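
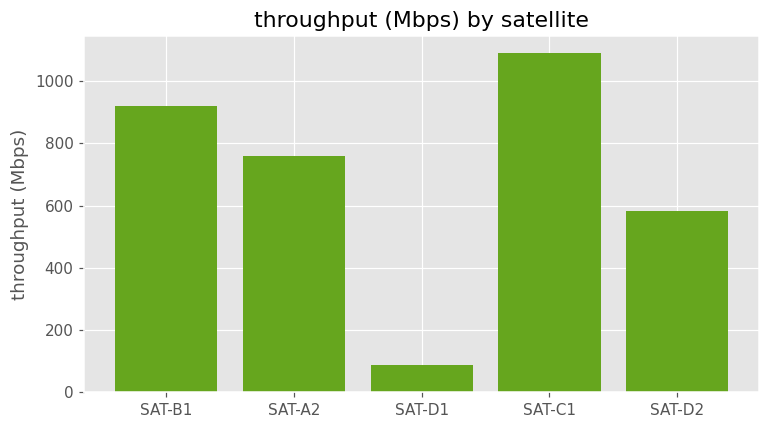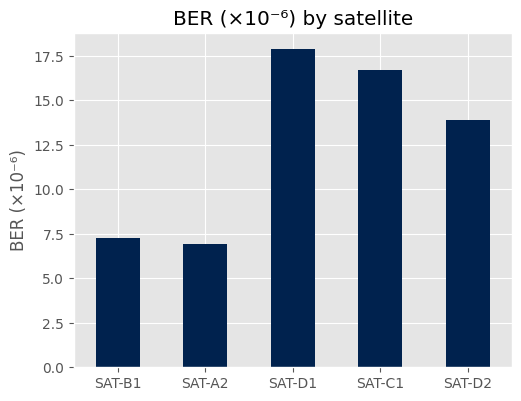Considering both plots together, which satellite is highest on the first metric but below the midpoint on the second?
SAT-B1

Chart 2 median BER (×10⁻⁶) ≈ 14; below-median satellites: SAT-B1, SAT-A2. Among those, SAT-B1 has the highest throughput (Mbps) (≈ 900).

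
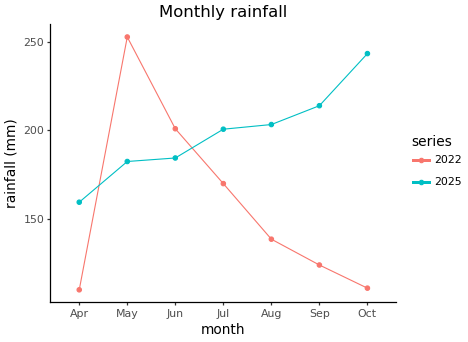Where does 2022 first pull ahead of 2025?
Apr: 2022 ≈ 100 vs 2025 ≈ 160 (not yet); May: 2022 ≈ 260 vs 2025 ≈ 180 (first crossover).

May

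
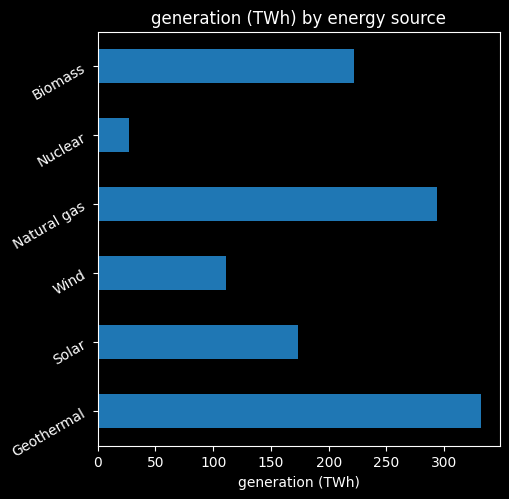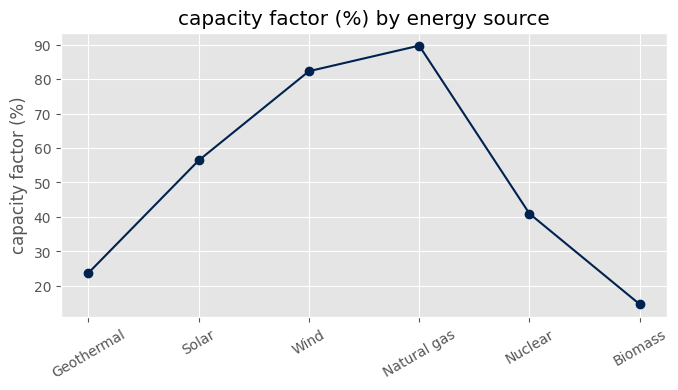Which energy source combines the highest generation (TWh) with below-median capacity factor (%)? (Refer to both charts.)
Chart 2 median capacity factor (%) ≈ 50; below-median energy sources: Geothermal, Nuclear, Biomass. Among those, Geothermal has the highest generation (TWh) (≈ 350).

Geothermal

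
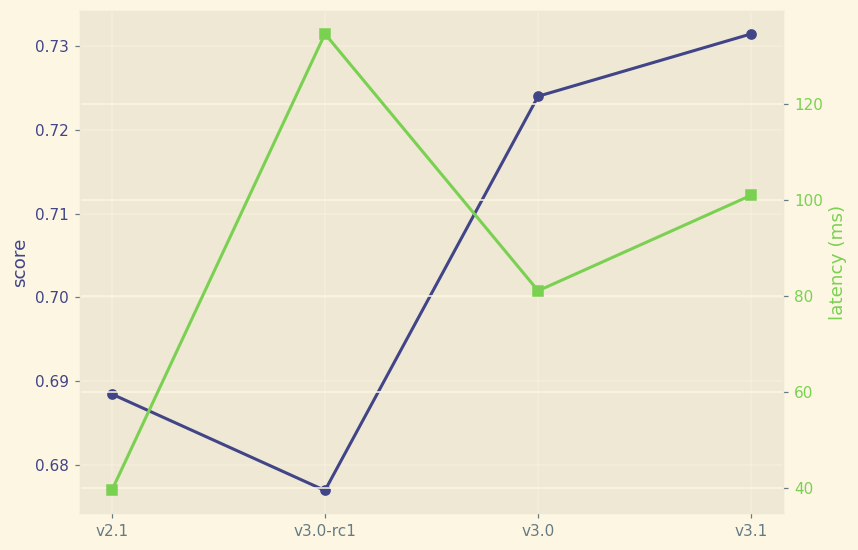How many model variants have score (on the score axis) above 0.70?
2

Above 0.70: v3.0, v3.1.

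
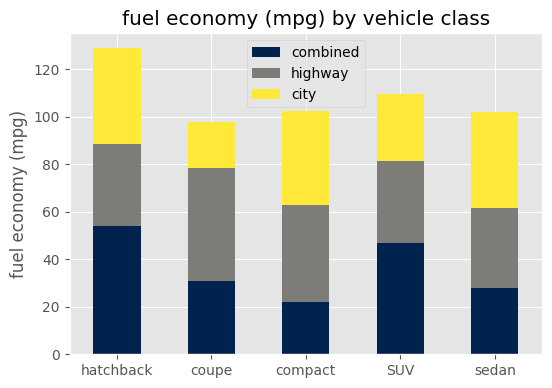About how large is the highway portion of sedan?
highway top ≈ 60, bottom ≈ 20; segment ≈ 40.

≈ 40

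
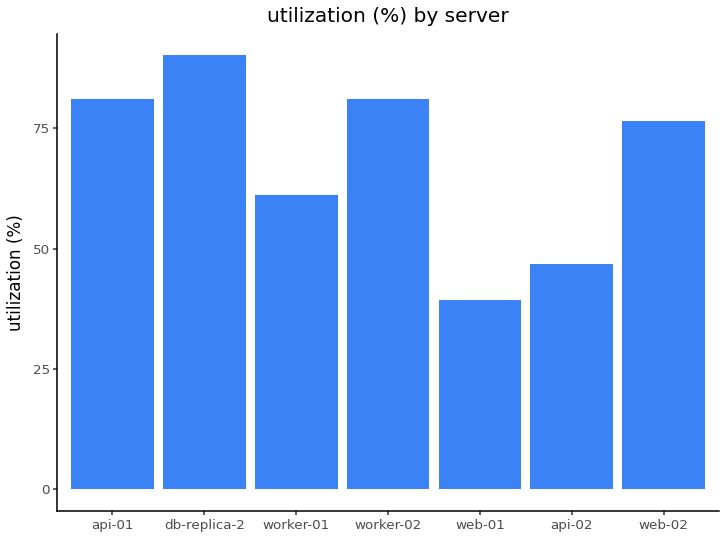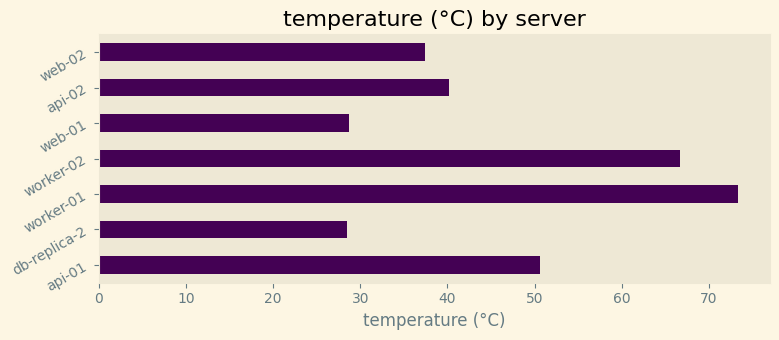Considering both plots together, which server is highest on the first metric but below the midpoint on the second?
Chart 2 median temperature (°C) ≈ 40; below-median servers: db-replica-2, web-01, web-02. Among those, db-replica-2 has the highest utilization (%) (≈ 90).

db-replica-2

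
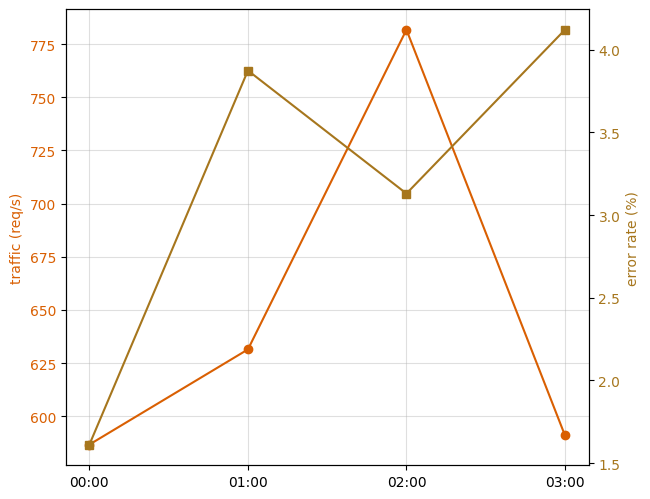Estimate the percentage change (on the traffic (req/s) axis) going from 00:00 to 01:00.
≈ +10.3%

00:00 ≈ 580, 01:00 ≈ 640; (640 − 580) / 580 ≈ +10.3%.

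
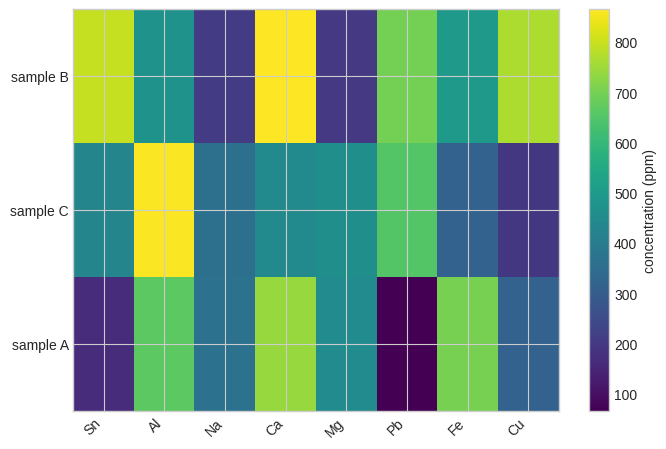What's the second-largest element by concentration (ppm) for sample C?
Pb

Top 3 for sample C: Al ≈ 900, Pb ≈ 700, Mg ≈ 500.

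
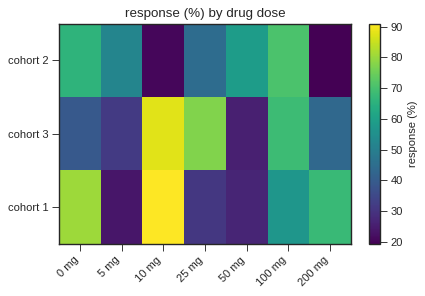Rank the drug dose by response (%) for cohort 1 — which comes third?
Top 4 for cohort 1: 10 mg ≈ 90, 0 mg ≈ 80, 200 mg ≈ 70, 100 mg ≈ 60.

200 mg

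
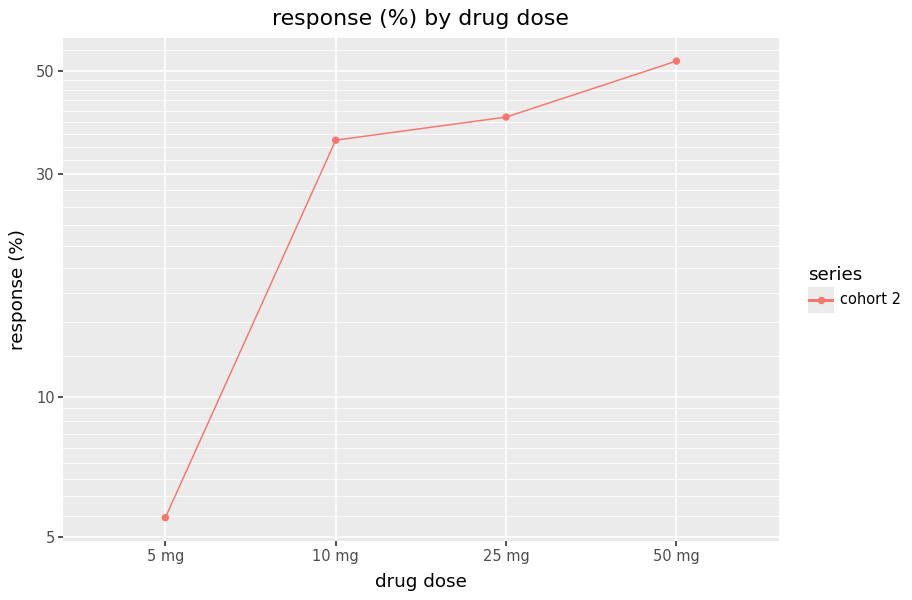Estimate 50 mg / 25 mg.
50 mg ≈ 55, 25 mg ≈ 40; 55/40 ≈ 1.38.

≈ 1.38×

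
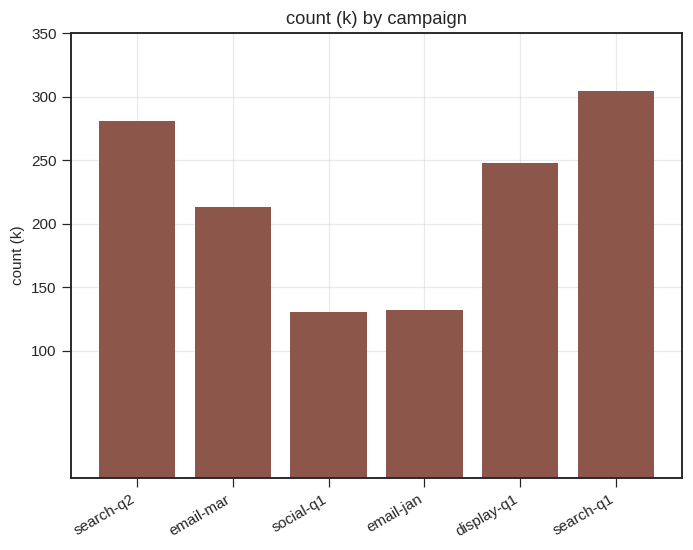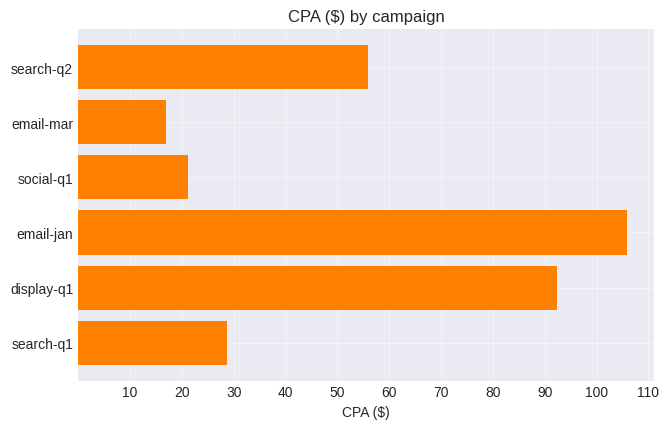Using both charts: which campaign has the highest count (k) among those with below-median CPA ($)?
search-q1

Chart 2 median CPA ($) ≈ 40; below-median campaigns: email-mar, social-q1, search-q1. Among those, search-q1 has the highest count (k) (≈ 300).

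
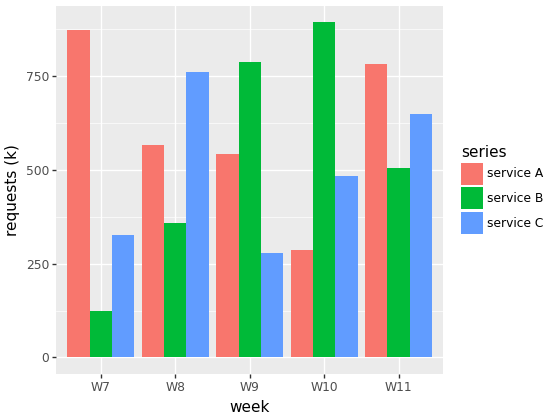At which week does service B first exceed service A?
W8: service B ≈ 400 vs service A ≈ 600 (not yet); W9: service B ≈ 800 vs service A ≈ 500 (first crossover).

W9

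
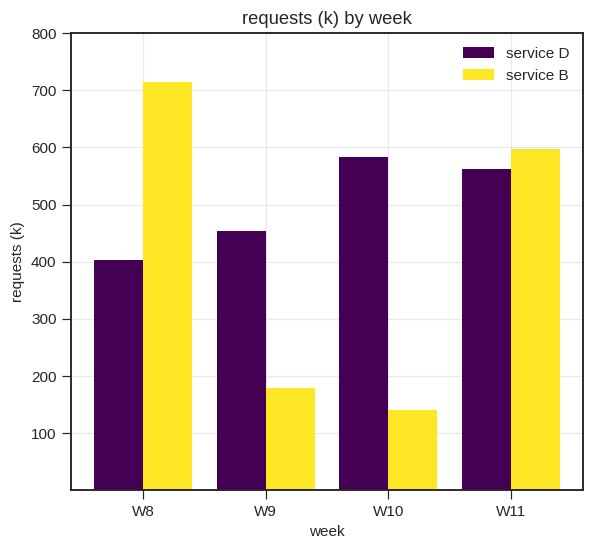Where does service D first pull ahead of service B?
W9

W8: service D ≈ 400 vs service B ≈ 700 (not yet); W9: service D ≈ 500 vs service B ≈ 200 (first crossover).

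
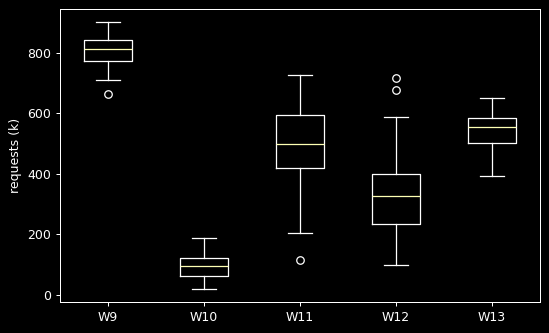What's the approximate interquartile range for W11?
Q3 ≈ 600, Q1 ≈ 400; IQR ≈ 200.

≈ 200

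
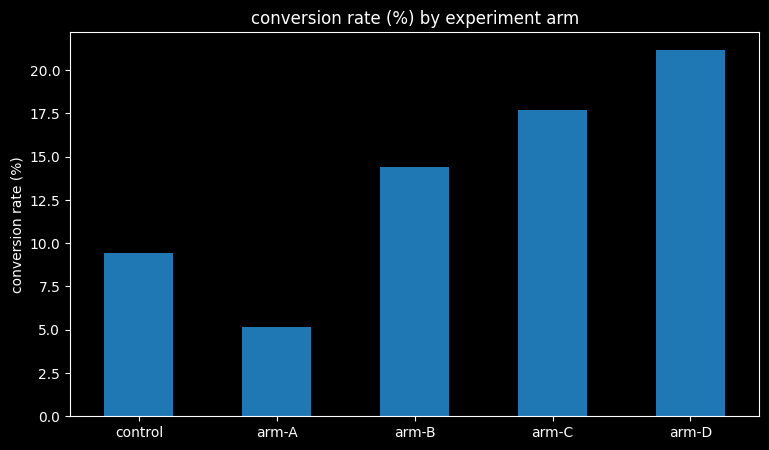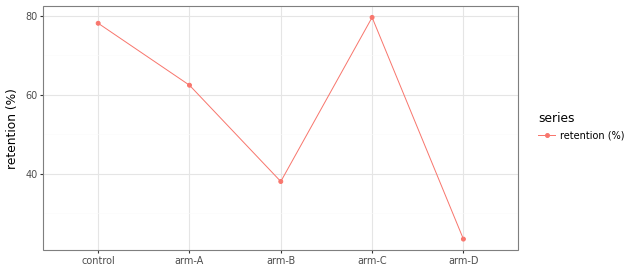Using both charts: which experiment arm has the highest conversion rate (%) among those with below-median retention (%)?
arm-D

Chart 2 median retention (%) ≈ 60; below-median experiment arms: arm-B, arm-D. Among those, arm-D has the highest conversion rate (%) (≈ 22).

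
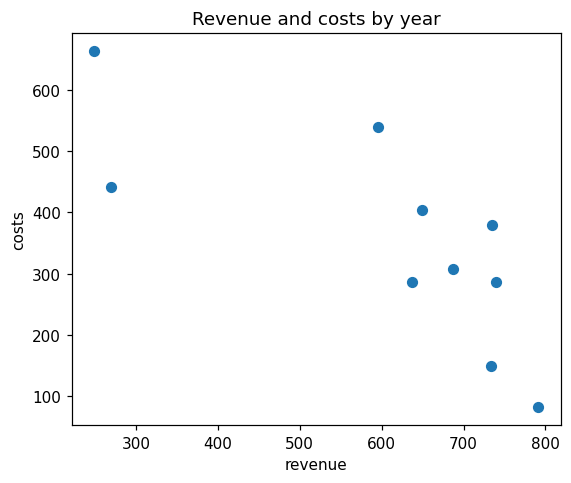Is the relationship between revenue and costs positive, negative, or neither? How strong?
negative, strong

Points are negatively correlated; strong (|r| ≈ 0.8).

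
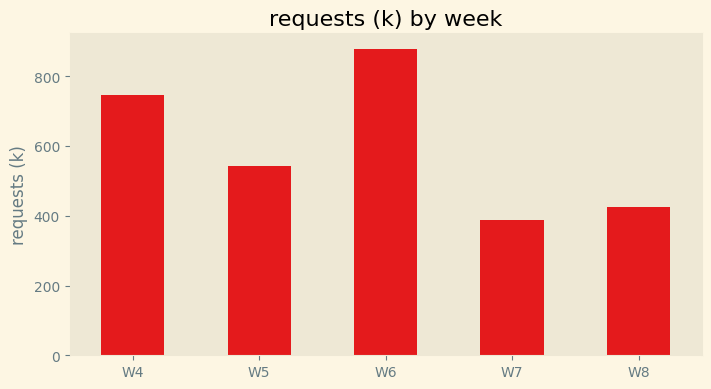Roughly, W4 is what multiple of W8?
W4 ≈ 700, W8 ≈ 400; 700/400 ≈ 1.75.

≈ 1.75×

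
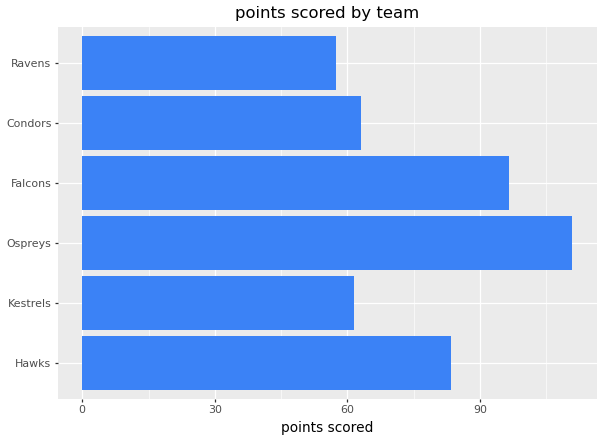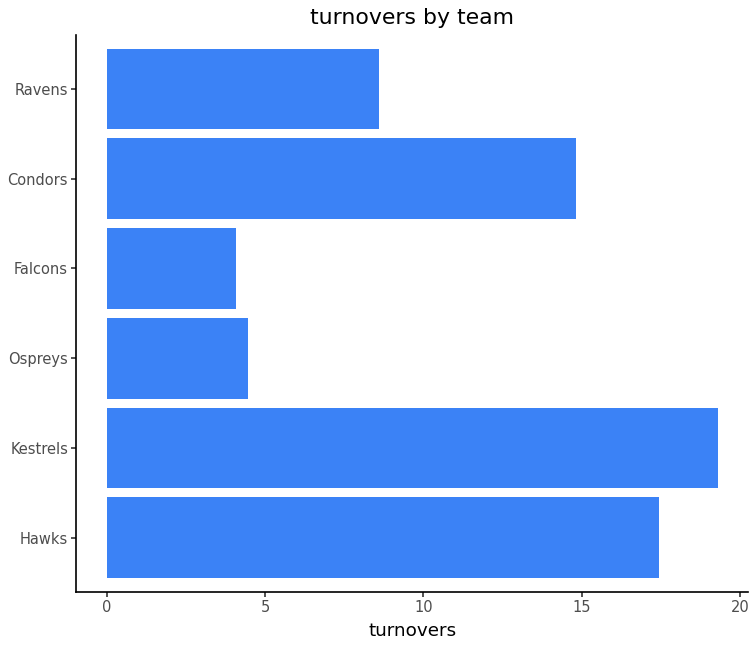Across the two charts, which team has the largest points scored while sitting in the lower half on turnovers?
Ospreys

Chart 2 median turnovers ≈ 12; below-median teams: Ospreys, Falcons, Ravens. Among those, Ospreys has the highest points scored (≈ 120).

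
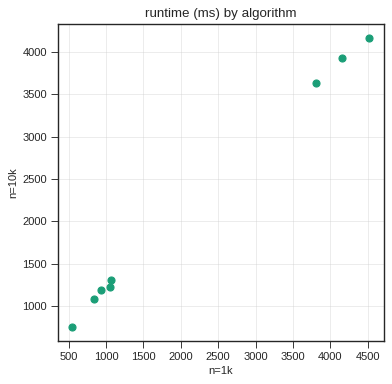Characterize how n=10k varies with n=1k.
positive, strong

Points are positively correlated; strong (|r| ≈ 1.0).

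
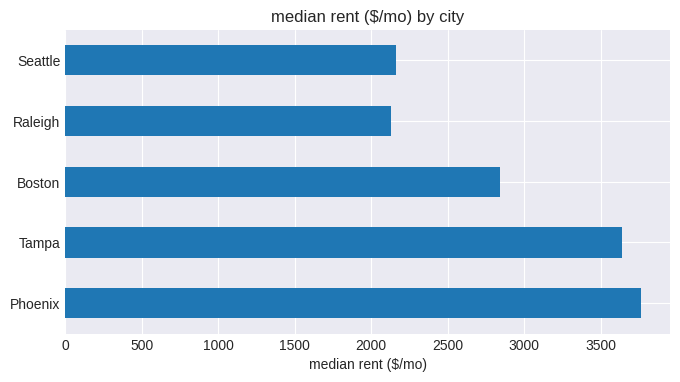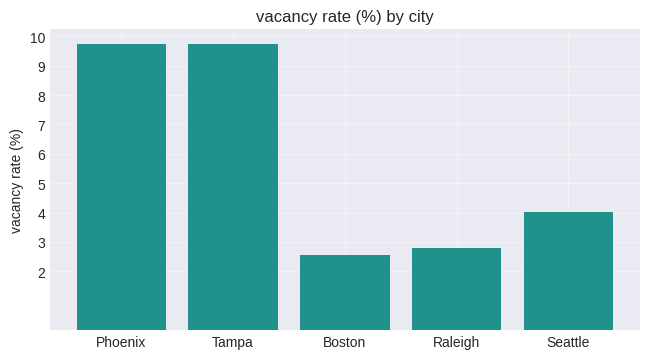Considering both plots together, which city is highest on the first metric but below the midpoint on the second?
Boston

Chart 2 median vacancy rate (%) ≈ 4; below-median cities: Boston, Raleigh. Among those, Boston has the highest median rent ($/mo) (≈ 3000).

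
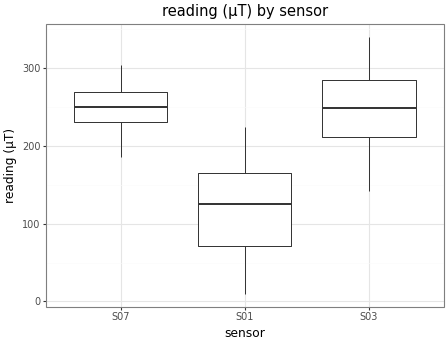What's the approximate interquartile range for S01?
≈ 80

Q3 ≈ 160, Q1 ≈ 80; IQR ≈ 80.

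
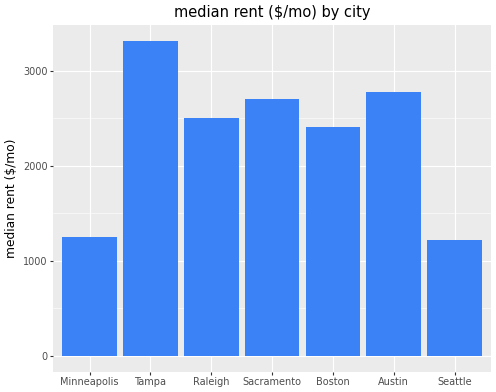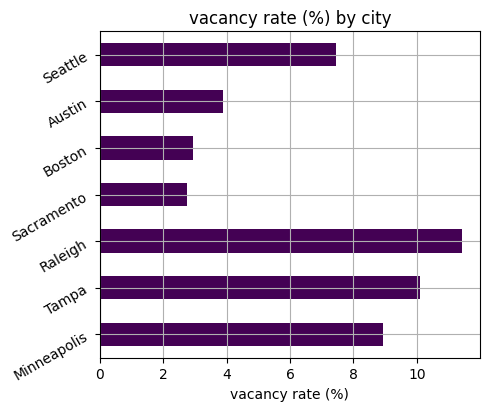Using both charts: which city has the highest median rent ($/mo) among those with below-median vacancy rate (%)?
Austin

Chart 2 median vacancy rate (%) ≈ 8; below-median cities: Sacramento, Boston, Austin. Among those, Austin has the highest median rent ($/mo) (≈ 3000).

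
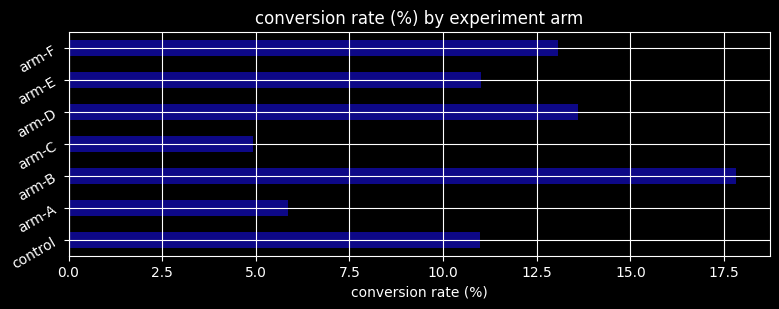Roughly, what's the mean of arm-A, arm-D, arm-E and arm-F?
≈ 12

(6 + 14 + 12 + 14) / 4 ≈ 12.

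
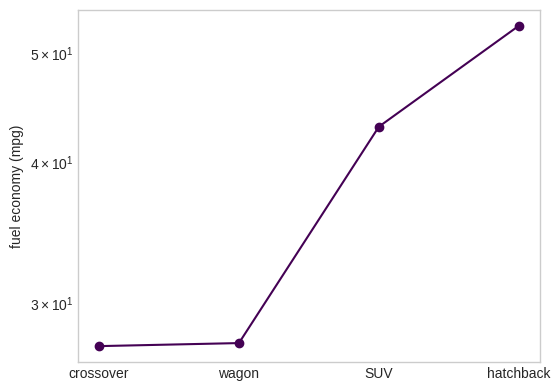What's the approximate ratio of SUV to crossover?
SUV ≈ 45, crossover ≈ 25; 45/25 ≈ 1.8.

≈ 1.8×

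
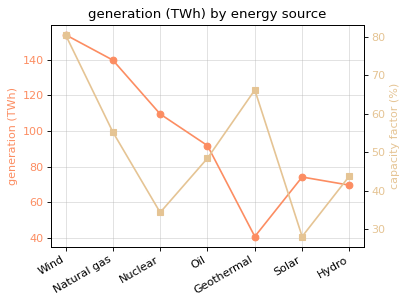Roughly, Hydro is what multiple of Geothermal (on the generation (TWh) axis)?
≈ 1.75×

Hydro ≈ 70, Geothermal ≈ 40; 70/40 ≈ 1.75.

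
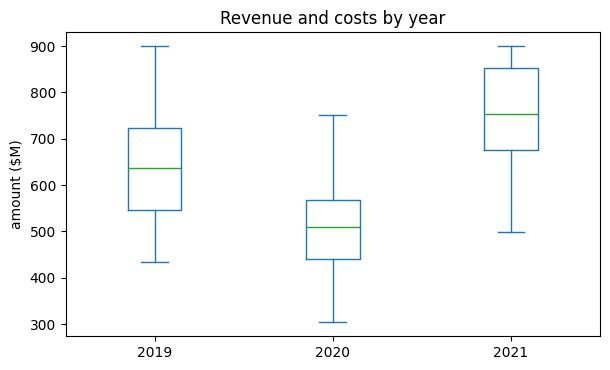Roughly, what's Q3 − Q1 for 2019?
≈ 150

Q3 ≈ 700, Q1 ≈ 550; IQR ≈ 150.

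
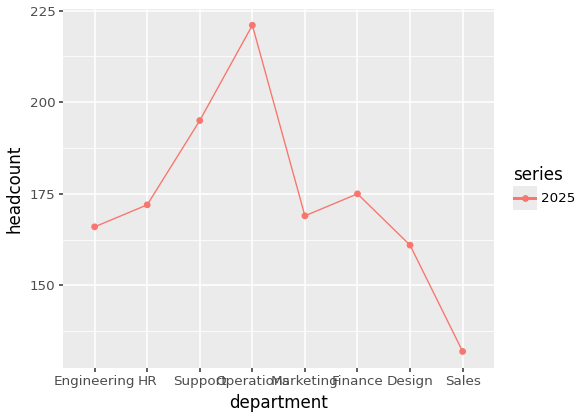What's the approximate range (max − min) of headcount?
Max Operations ≈ 220, min Sales ≈ 130; range ≈ 90.

≈ 90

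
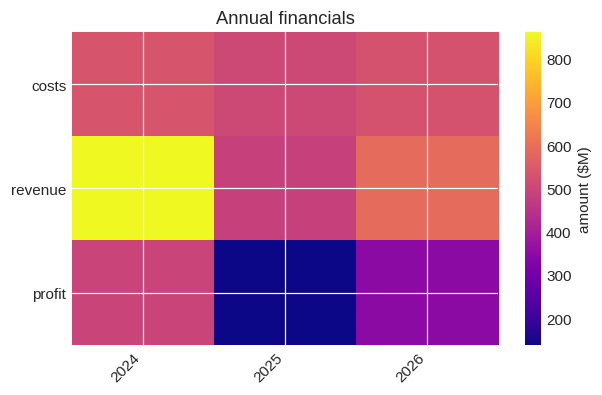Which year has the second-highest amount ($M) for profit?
Top 3 for profit: 2024 ≈ 500, 2026 ≈ 300, 2025 ≈ 100.

2026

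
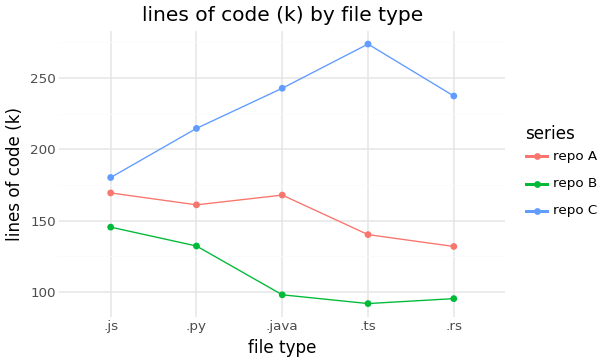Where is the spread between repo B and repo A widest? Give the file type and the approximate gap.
.java: repo B ≈ 100, repo A ≈ 160 → gap ≈ 60. Next-largest (.ts) is only ≈ 40.

.java, ≈ 60 k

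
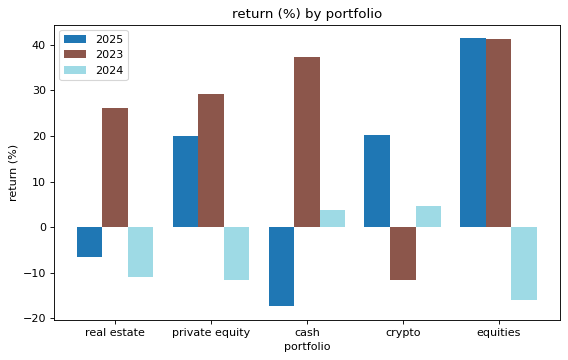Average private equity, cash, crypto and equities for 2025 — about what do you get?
(20 + -15 + 20 + 40) / 4 ≈ 16.

≈ 16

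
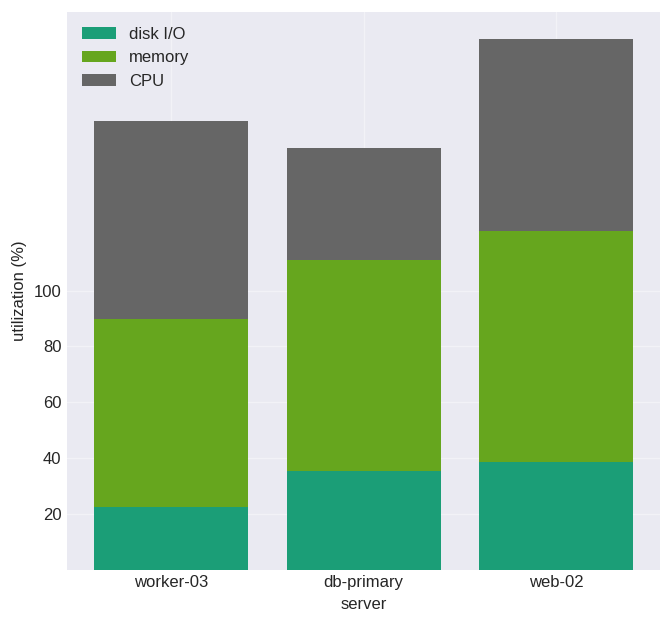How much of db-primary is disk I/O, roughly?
disk I/O top ≈ 40, bottom ≈ 0; segment ≈ 40.

≈ 40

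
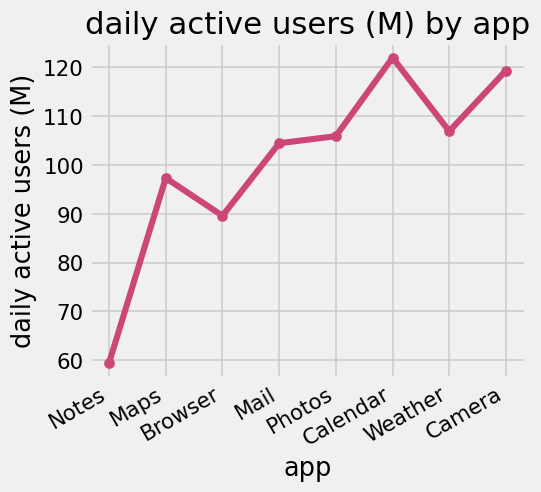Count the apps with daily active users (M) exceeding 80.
Above 80: Maps, Browser, Mail, Photos, Calendar, Weather, Camera.

7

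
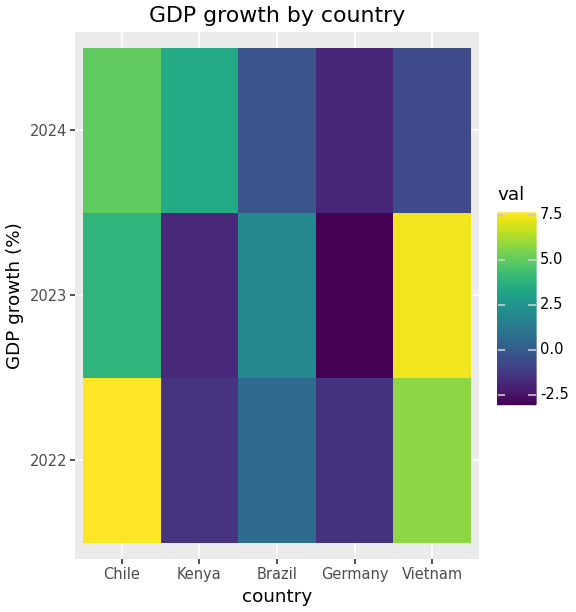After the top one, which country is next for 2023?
Top 3 for 2023: Vietnam ≈ 7, Chile ≈ 4, Brazil ≈ 2.

Chile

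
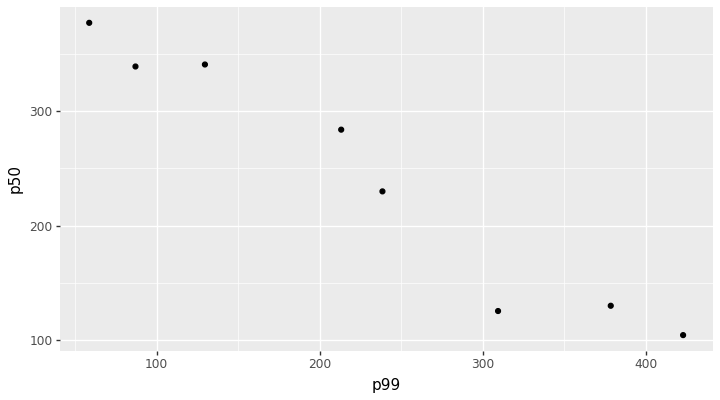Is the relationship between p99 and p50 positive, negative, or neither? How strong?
negative, strong

Points are negatively correlated; strong (|r| ≈ 1.0).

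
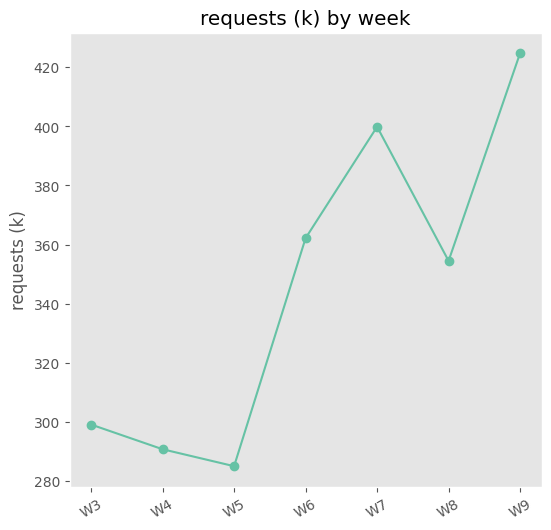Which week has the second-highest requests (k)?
Top 3: W9 ≈ 420, W7 ≈ 400, W6 ≈ 360.

W7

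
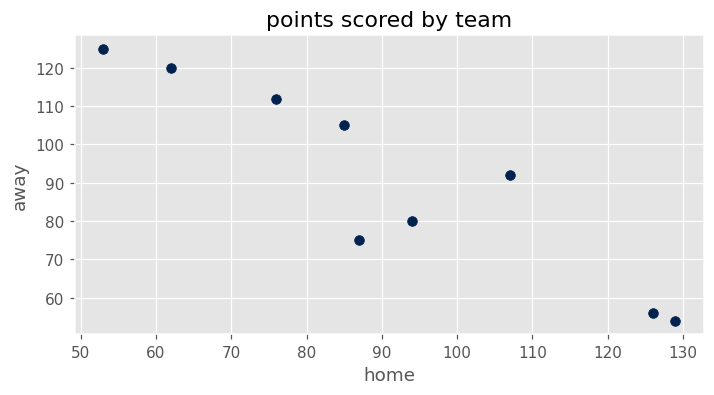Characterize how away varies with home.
negative, strong

Points are negatively correlated; strong (|r| ≈ 0.9).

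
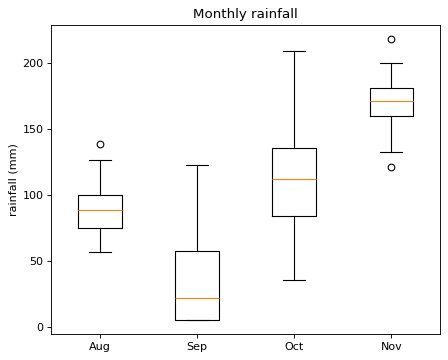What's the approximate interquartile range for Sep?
Q3 ≈ 60, Q1 ≈ 0; IQR ≈ 60.

≈ 60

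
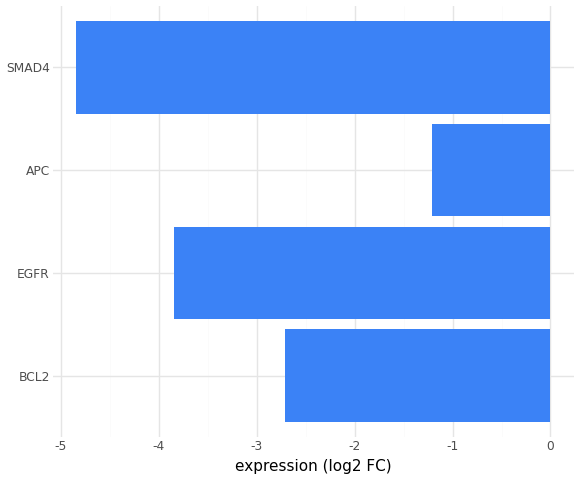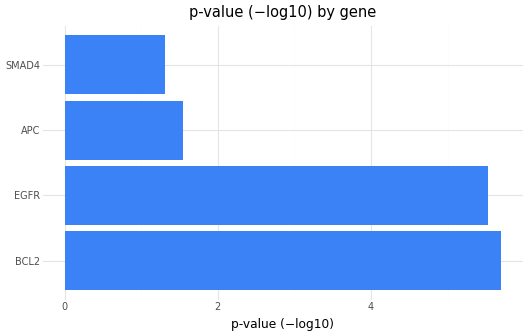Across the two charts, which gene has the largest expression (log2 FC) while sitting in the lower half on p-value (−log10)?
APC

Chart 2 median p-value (−log10) ≈ 4; below-median genes: APC, SMAD4. Among those, APC has the highest expression (log2 FC) (≈ -1).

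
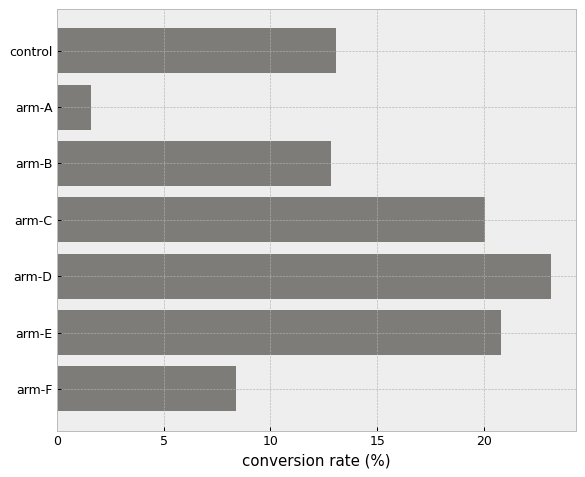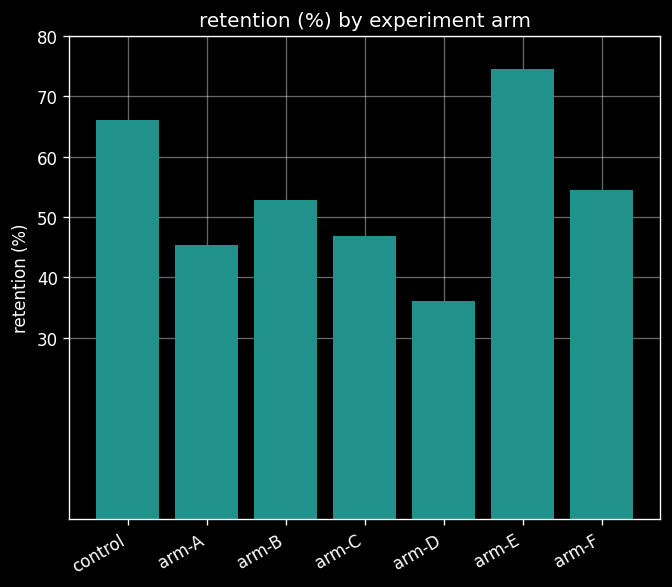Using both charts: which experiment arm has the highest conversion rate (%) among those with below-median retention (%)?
Chart 2 median retention (%) ≈ 50; below-median experiment arms: arm-A, arm-C, arm-D. Among those, arm-D has the highest conversion rate (%) (≈ 25).

arm-D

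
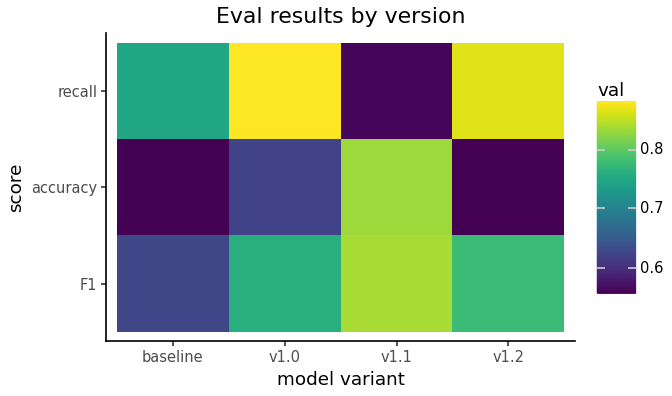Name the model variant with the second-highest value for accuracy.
v1.0

Top 3 for accuracy: v1.1 ≈ 0.85, v1.0 ≈ 0.60, baseline ≈ 0.55.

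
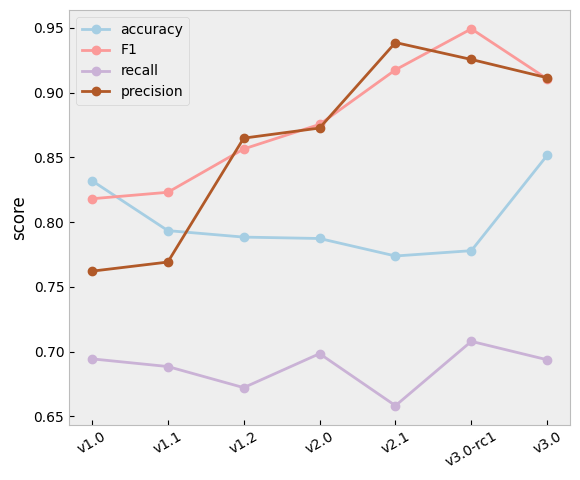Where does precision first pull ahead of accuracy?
v1.1: precision ≈ 0.75 vs accuracy ≈ 0.80 (not yet); v1.2: precision ≈ 0.85 vs accuracy ≈ 0.80 (first crossover).

v1.2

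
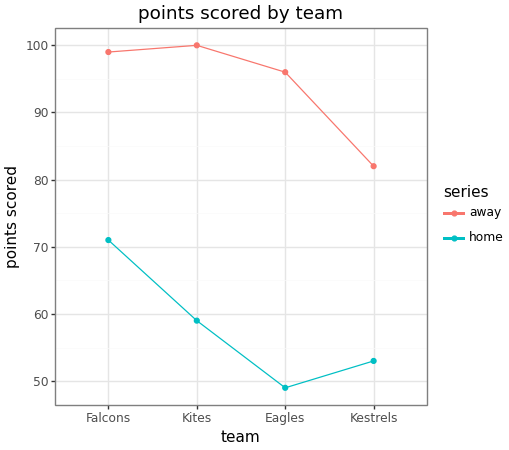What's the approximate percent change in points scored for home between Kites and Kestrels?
Kites ≈ 60, Kestrels ≈ 55; (55 − 60) / 60 ≈ -8.3%.

≈ -8.3%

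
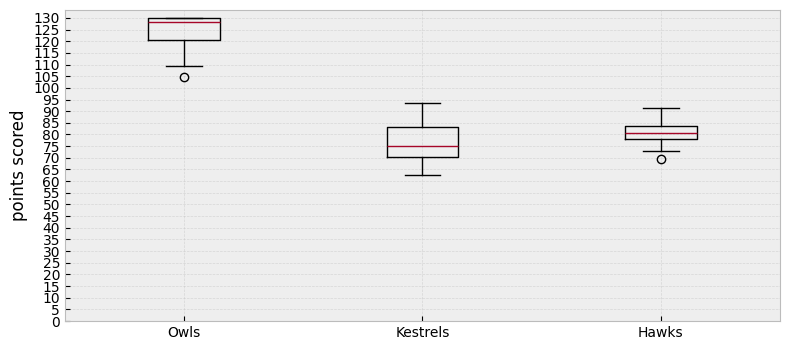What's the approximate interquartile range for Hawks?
Q3 ≈ 85, Q1 ≈ 80; IQR ≈ 5.

≈ 5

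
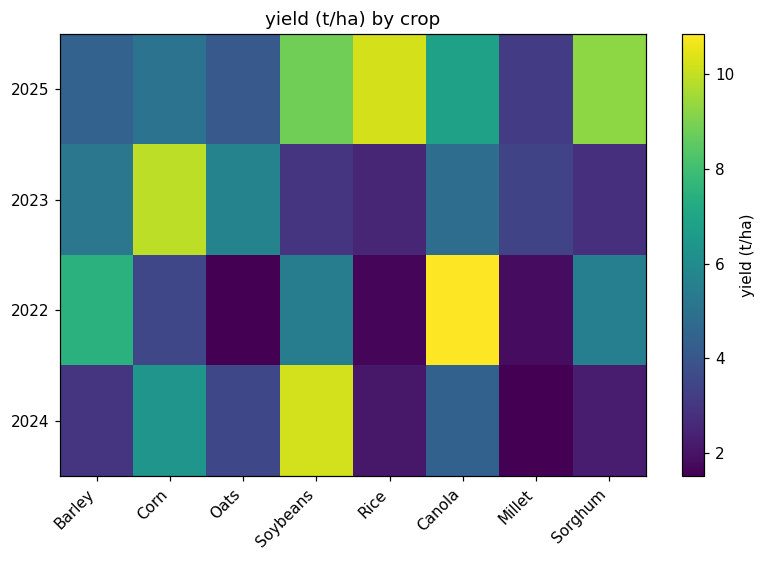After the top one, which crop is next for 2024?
Top 3 for 2024: Soybeans ≈ 10, Corn ≈ 6, Canola ≈ 4.

Corn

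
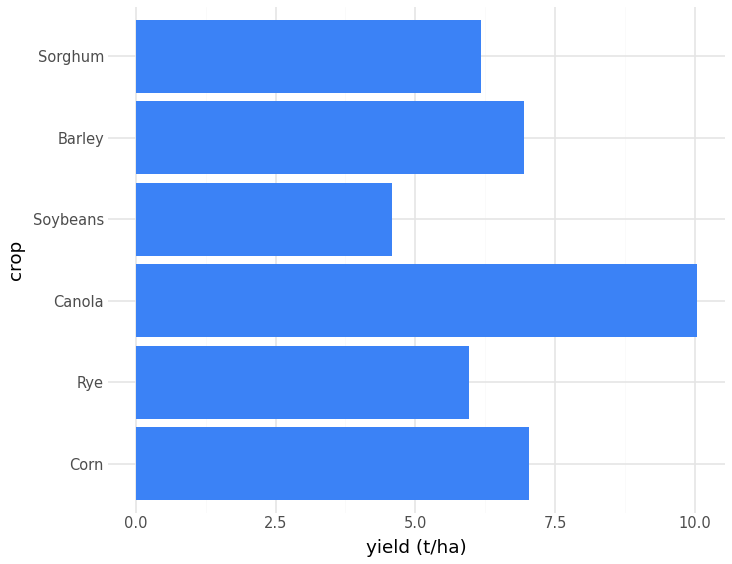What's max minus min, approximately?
Max Canola ≈ 10, min Soybeans ≈ 5; range ≈ 5.

≈ 5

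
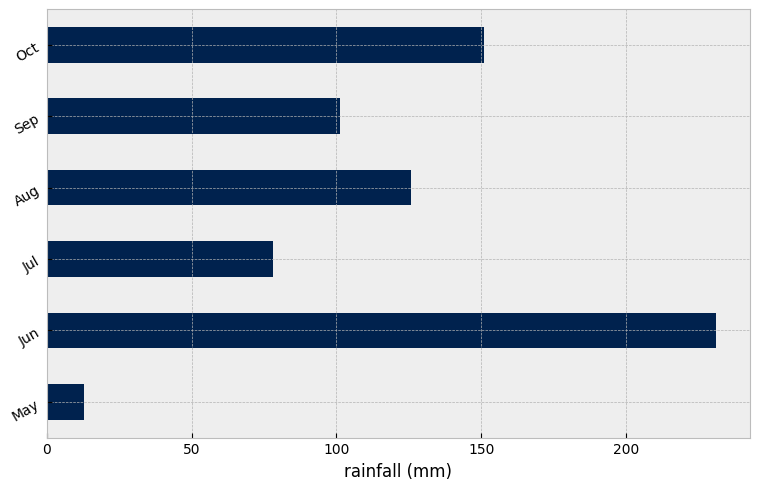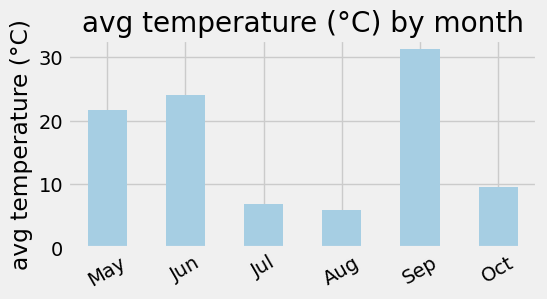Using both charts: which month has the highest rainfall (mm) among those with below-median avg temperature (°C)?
Chart 2 median avg temperature (°C) ≈ 15; below-median months: Jul, Aug, Oct. Among those, Oct has the highest rainfall (mm) (≈ 150).

Oct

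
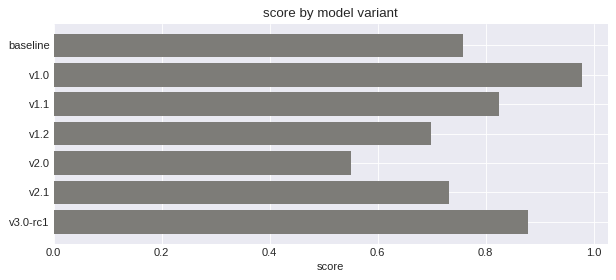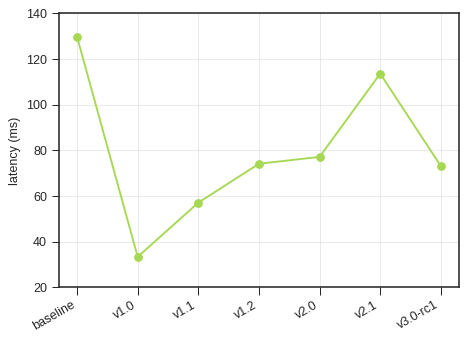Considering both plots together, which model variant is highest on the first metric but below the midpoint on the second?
Chart 2 median latency (ms) ≈ 80; below-median model variants: v1.0, v1.1, v3.0-rc1. Among those, v1.0 has the highest score (≈ 1).

v1.0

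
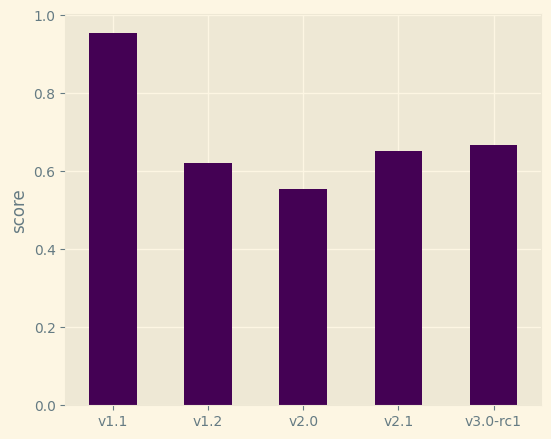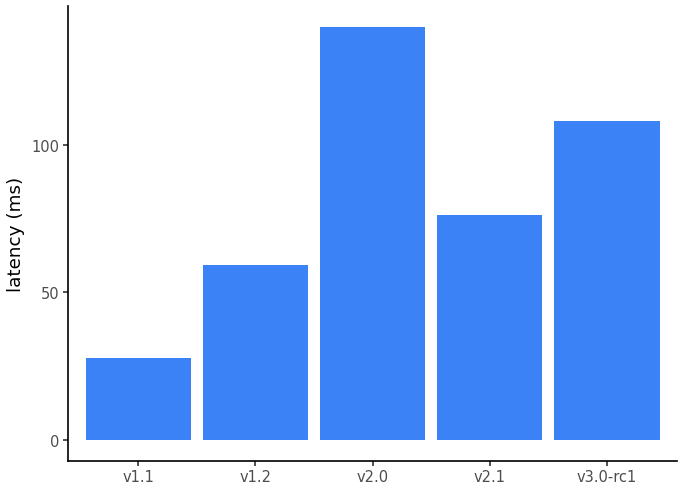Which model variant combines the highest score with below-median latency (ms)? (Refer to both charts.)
v1.1

Chart 2 median latency (ms) ≈ 80; below-median model variants: v1.1, v1.2. Among those, v1.1 has the highest score (≈ 1).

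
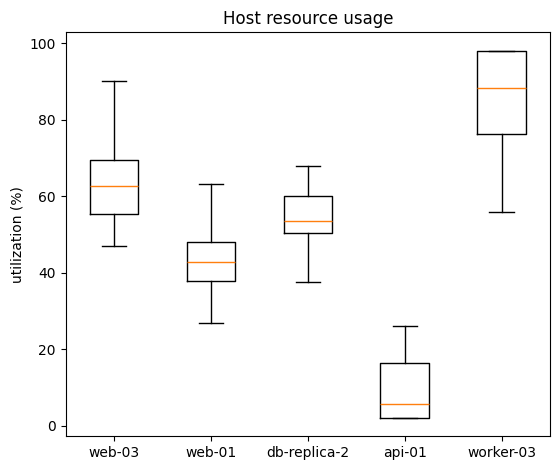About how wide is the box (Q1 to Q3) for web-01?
≈ 10

Q3 ≈ 50, Q1 ≈ 40; IQR ≈ 10.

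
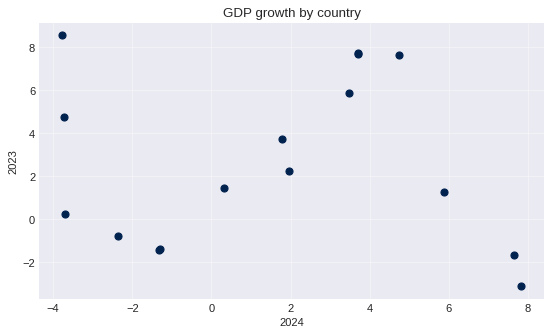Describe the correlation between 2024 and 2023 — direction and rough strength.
Points are roughly uncorrelated; weak (|r| ≈ 0.1).

no clear correlation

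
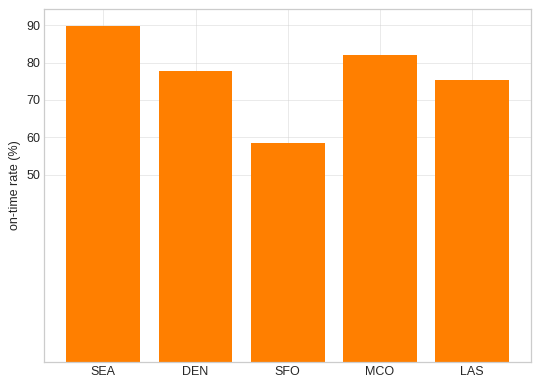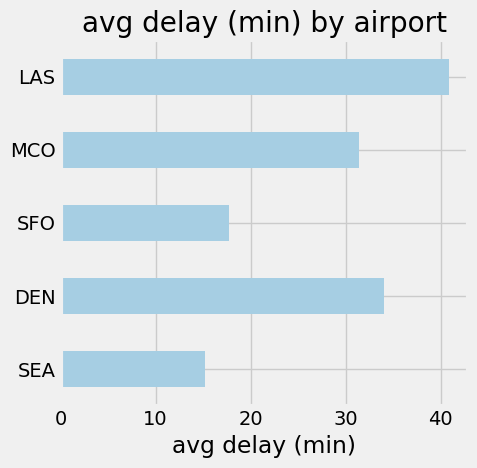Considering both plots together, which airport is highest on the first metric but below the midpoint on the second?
SEA

Chart 2 median avg delay (min) ≈ 30; below-median airports: SEA, SFO. Among those, SEA has the highest on-time rate (%) (≈ 90).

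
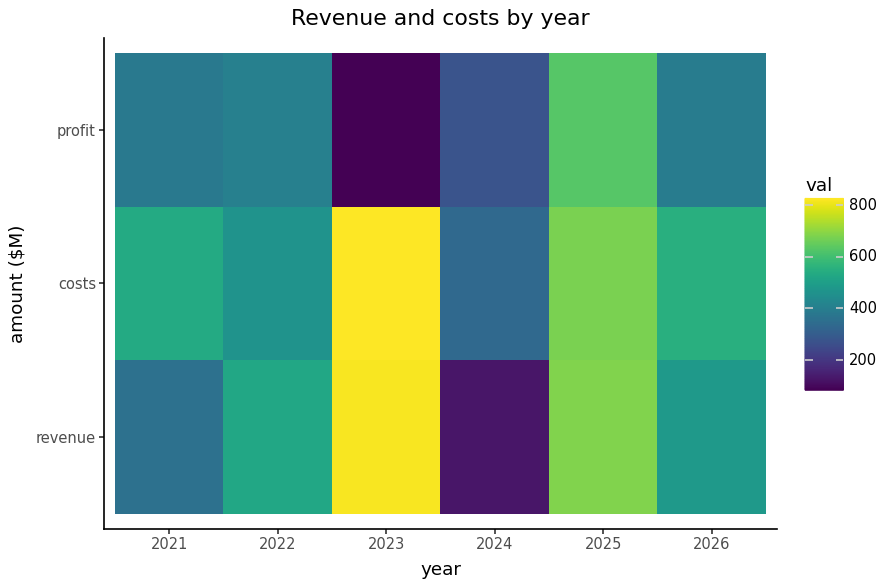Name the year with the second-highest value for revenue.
2025

Top 3 for revenue: 2023 ≈ 800, 2025 ≈ 700, 2022 ≈ 500.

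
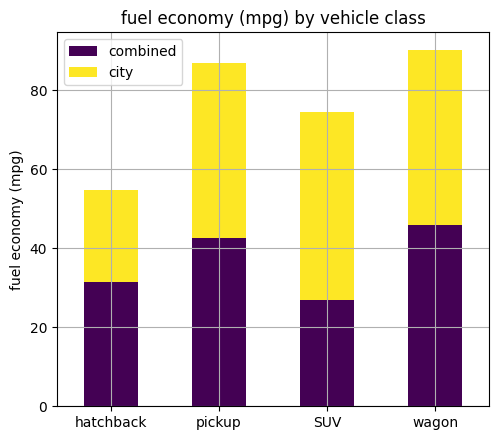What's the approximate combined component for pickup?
combined top ≈ 40, bottom ≈ 0; segment ≈ 40.

≈ 40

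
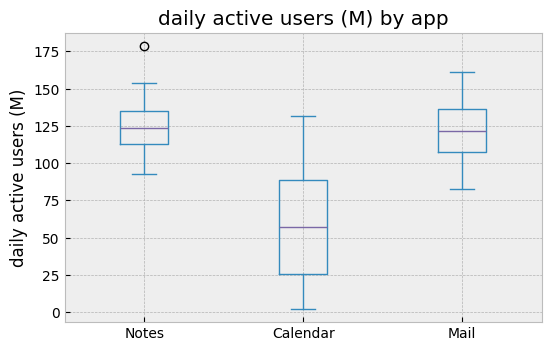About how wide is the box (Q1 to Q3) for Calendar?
Q3 ≈ 90, Q1 ≈ 25; IQR ≈ 65.

≈ 65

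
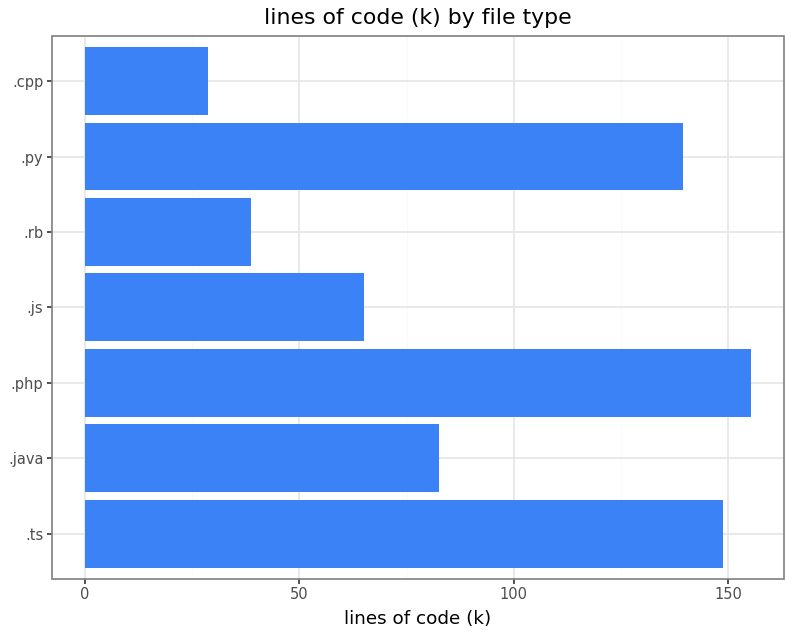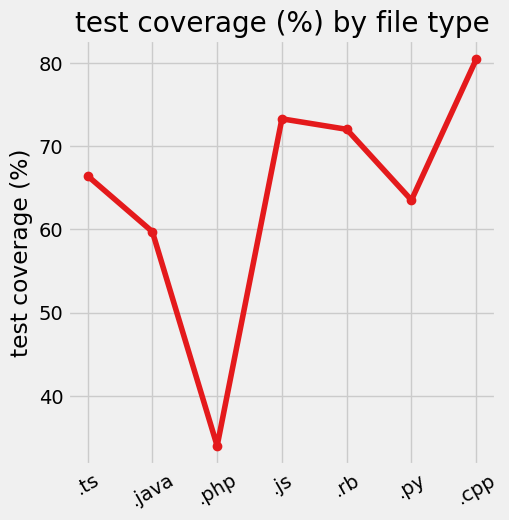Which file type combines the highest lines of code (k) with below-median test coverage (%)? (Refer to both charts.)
.php

Chart 2 median test coverage (%) ≈ 70; below-median file types: .java, .php, .py. Among those, .php has the highest lines of code (k) (≈ 160).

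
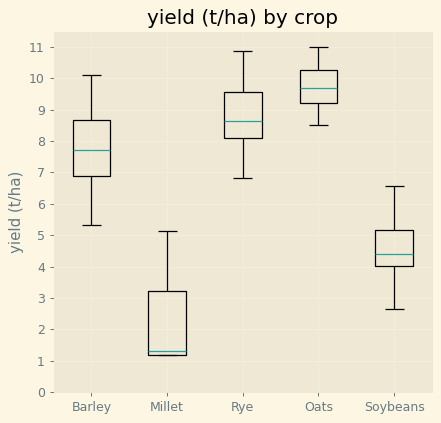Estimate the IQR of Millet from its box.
≈ 2

Q3 ≈ 3, Q1 ≈ 1; IQR ≈ 2.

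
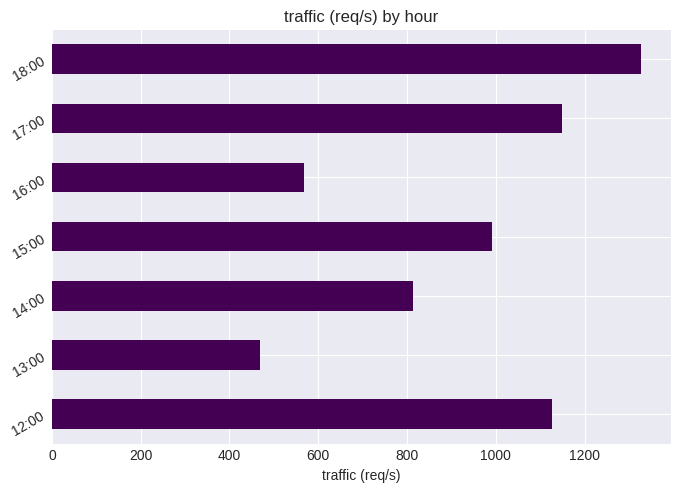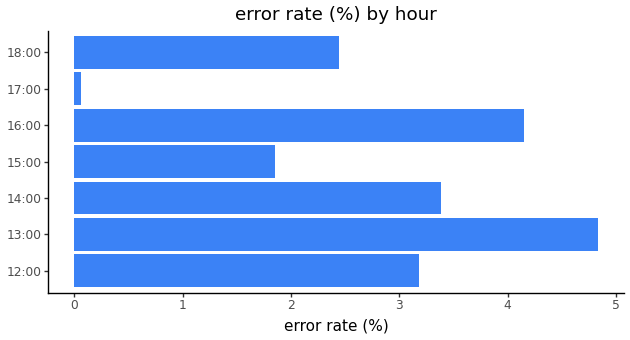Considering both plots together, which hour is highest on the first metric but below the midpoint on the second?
18:00

Chart 2 median error rate (%) ≈ 3; below-median hours: 15:00, 17:00, 18:00. Among those, 18:00 has the highest traffic (req/s) (≈ 1400).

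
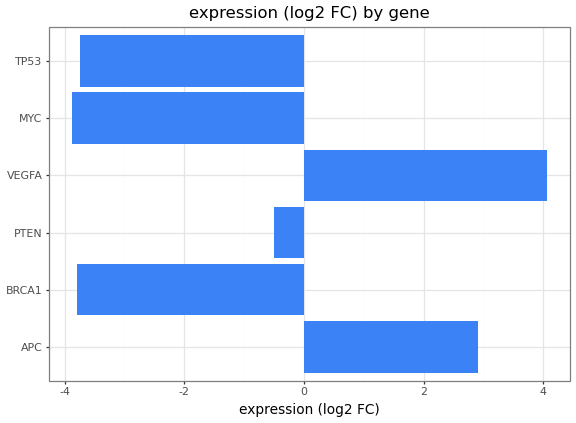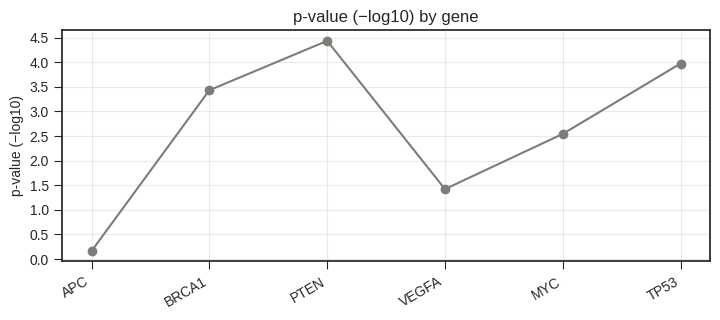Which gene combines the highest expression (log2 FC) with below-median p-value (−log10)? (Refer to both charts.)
Chart 2 median p-value (−log10) ≈ 3; below-median genes: APC, VEGFA, MYC. Among those, VEGFA has the highest expression (log2 FC) (≈ 4).

VEGFA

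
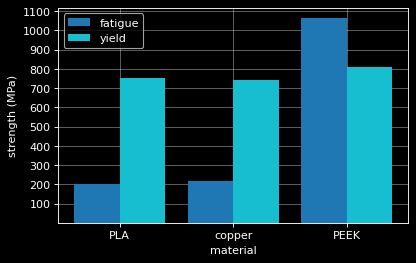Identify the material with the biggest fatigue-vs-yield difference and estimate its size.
PLA, ≈ 600 MPa

PLA: fatigue ≈ 200, yield ≈ 800 → gap ≈ 600. Next-largest (copper) is only ≈ 500.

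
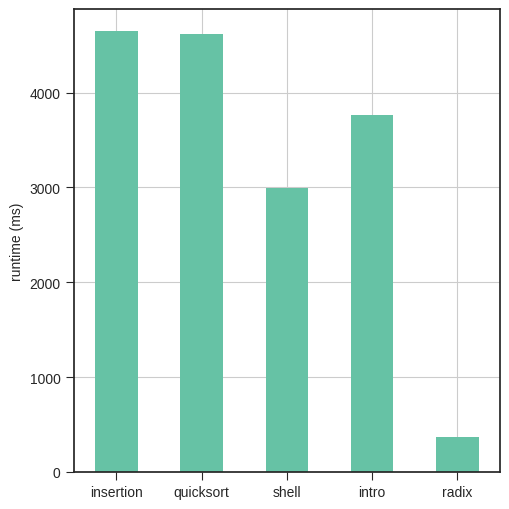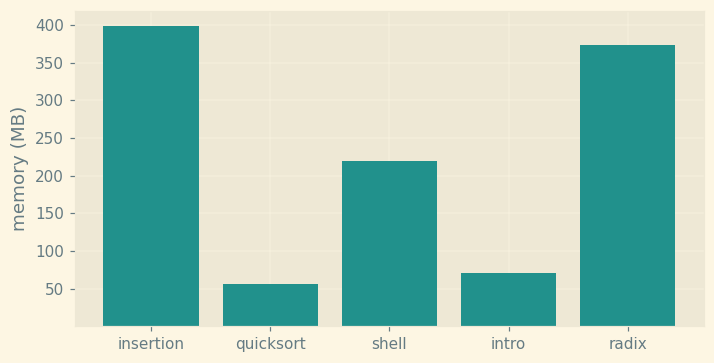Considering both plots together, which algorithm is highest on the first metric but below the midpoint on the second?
Chart 2 median memory (MB) ≈ 200; below-median algorithms: quicksort, intro. Among those, quicksort has the highest runtime (ms) (≈ 4500).

quicksort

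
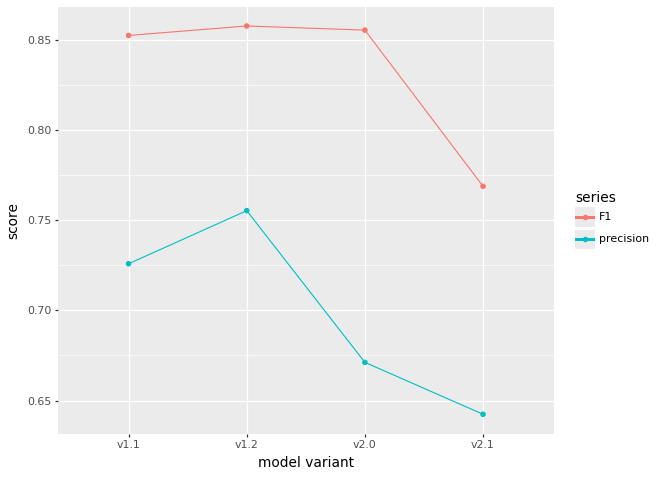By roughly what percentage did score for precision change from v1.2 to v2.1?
≈ -15.8%

v1.2 ≈ 0.76, v2.1 ≈ 0.64; (0.64 − 0.76) / 0.76 ≈ -15.8%.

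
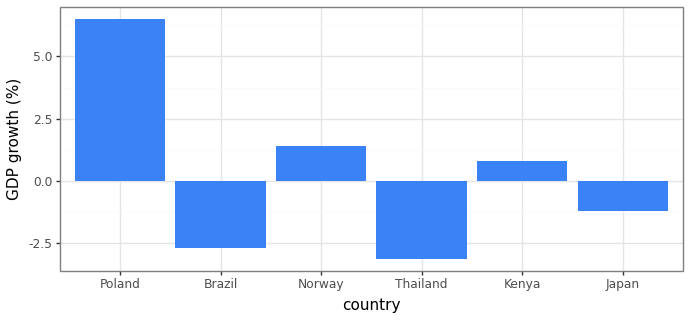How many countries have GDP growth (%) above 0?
Above 0: Poland, Norway, Kenya.

3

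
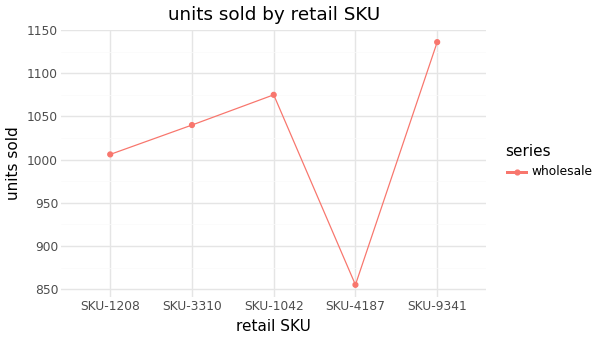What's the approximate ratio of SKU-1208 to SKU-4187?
SKU-1208 ≈ 1000, SKU-4187 ≈ 850; 1000/850 ≈ 1.18.

≈ 1.18×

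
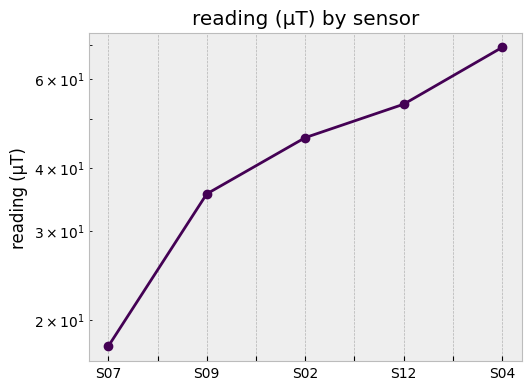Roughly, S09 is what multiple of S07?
≈ 1.75×

S09 ≈ 35, S07 ≈ 20; 35/20 ≈ 1.75.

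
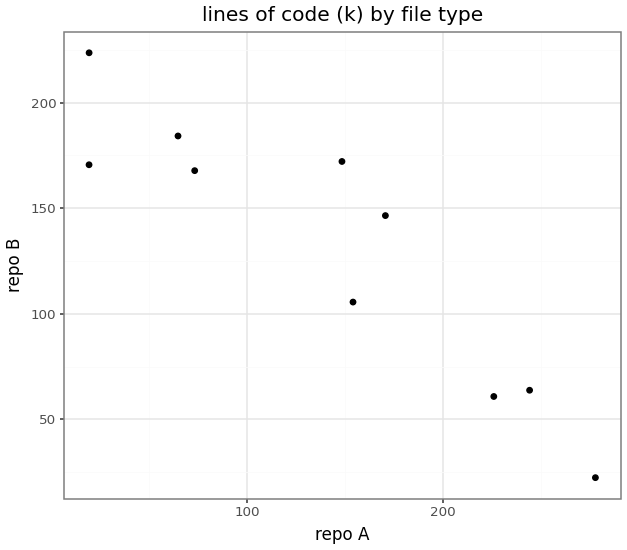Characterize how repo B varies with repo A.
Points are negatively correlated; strong (|r| ≈ 0.9).

negative, strong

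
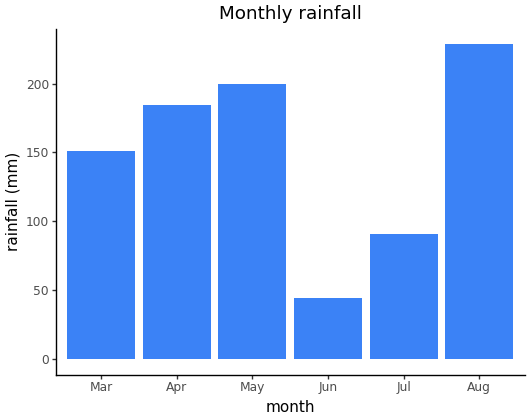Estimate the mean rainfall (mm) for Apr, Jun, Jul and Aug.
≈ 135

(180 + 40 + 100 + 220) / 4 ≈ 135.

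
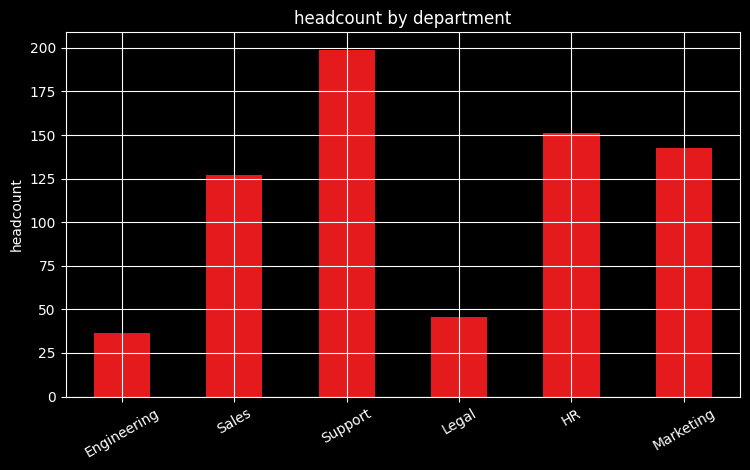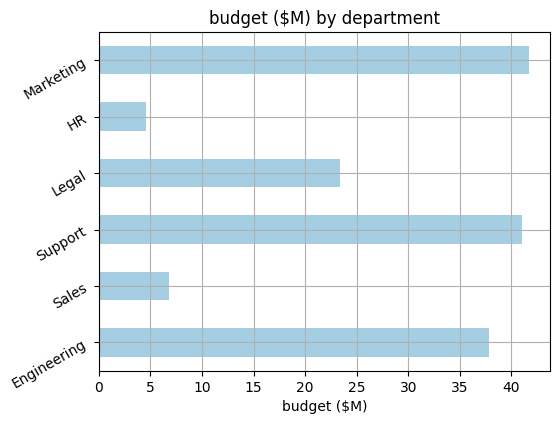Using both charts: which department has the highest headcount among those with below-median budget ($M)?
HR

Chart 2 median budget ($M) ≈ 30; below-median departments: Sales, Legal, HR. Among those, HR has the highest headcount (≈ 160).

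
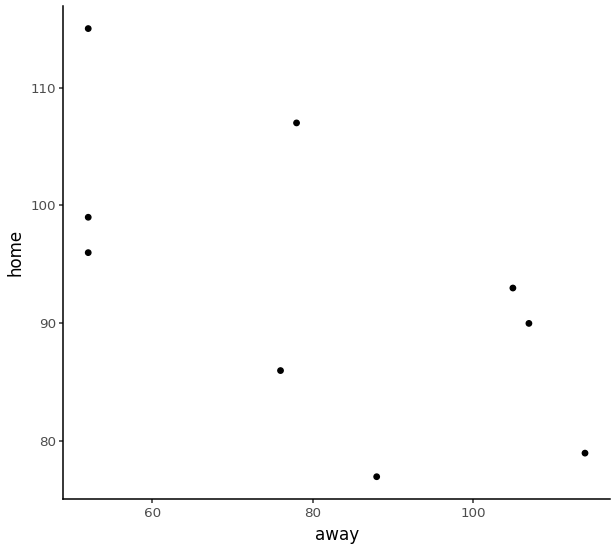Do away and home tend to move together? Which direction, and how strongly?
negative, moderate

Points are negatively correlated; moderate (|r| ≈ 0.6).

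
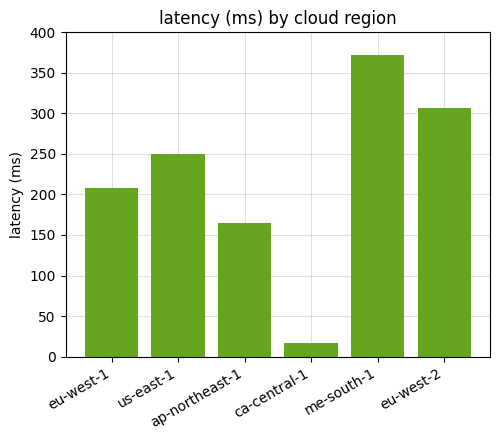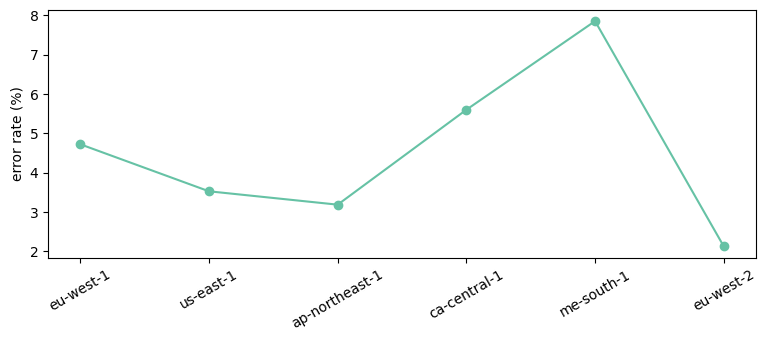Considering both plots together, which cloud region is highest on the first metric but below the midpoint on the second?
Chart 2 median error rate (%) ≈ 4; below-median cloud regions: us-east-1, ap-northeast-1, eu-west-2. Among those, eu-west-2 has the highest latency (ms) (≈ 300).

eu-west-2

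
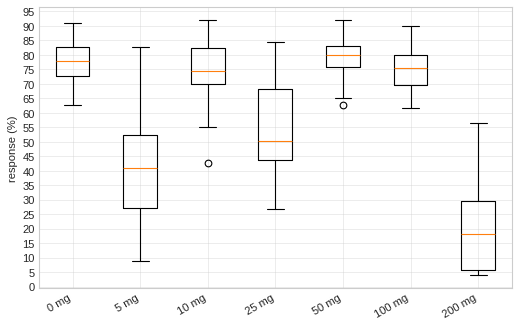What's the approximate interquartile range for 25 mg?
≈ 25

Q3 ≈ 70, Q1 ≈ 45; IQR ≈ 25.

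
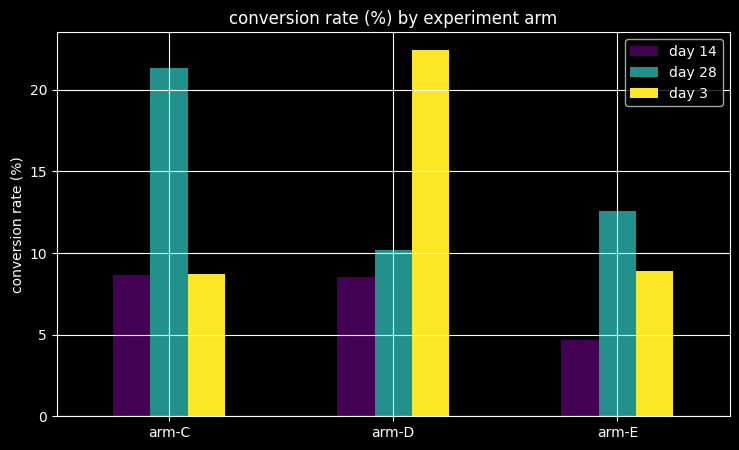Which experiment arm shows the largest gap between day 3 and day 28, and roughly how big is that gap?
arm-C: day 3 ≈ 8, day 28 ≈ 22 → gap ≈ 14. Next-largest (arm-D) is only ≈ 12.

arm-C, ≈ 14 %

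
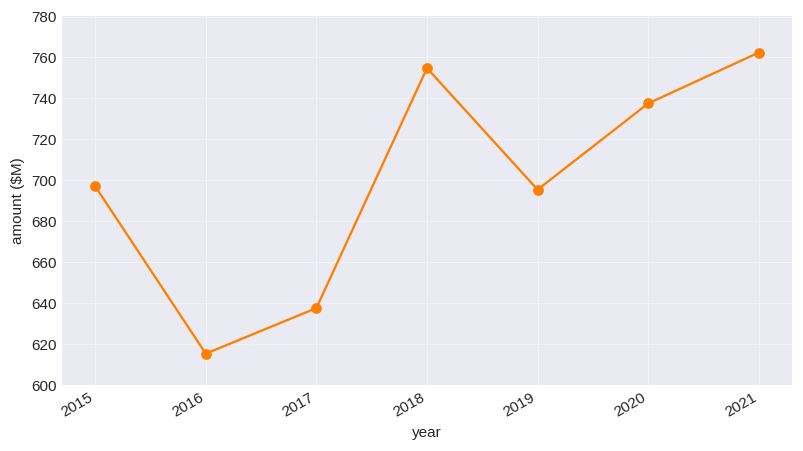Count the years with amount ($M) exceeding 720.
3

Above 720: 2018, 2020, 2021.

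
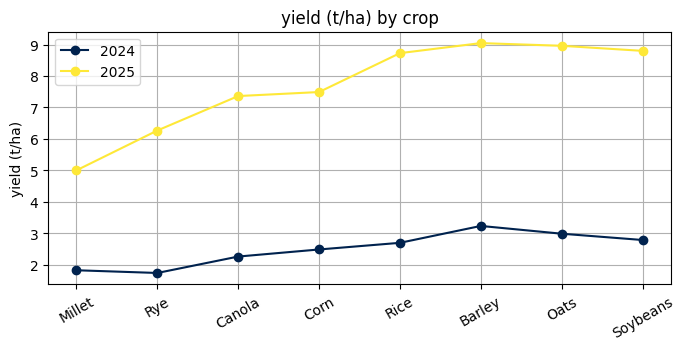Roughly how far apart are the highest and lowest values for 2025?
≈ 4

Max Barley ≈ 9, min Millet ≈ 5; range ≈ 4.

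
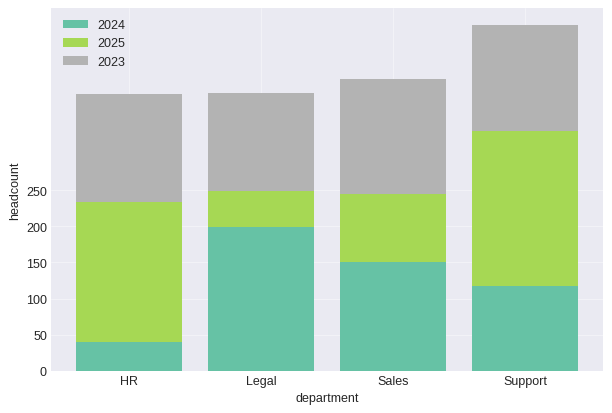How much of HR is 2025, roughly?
≈ 200

2025 top ≈ 250, bottom ≈ 50; segment ≈ 200.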